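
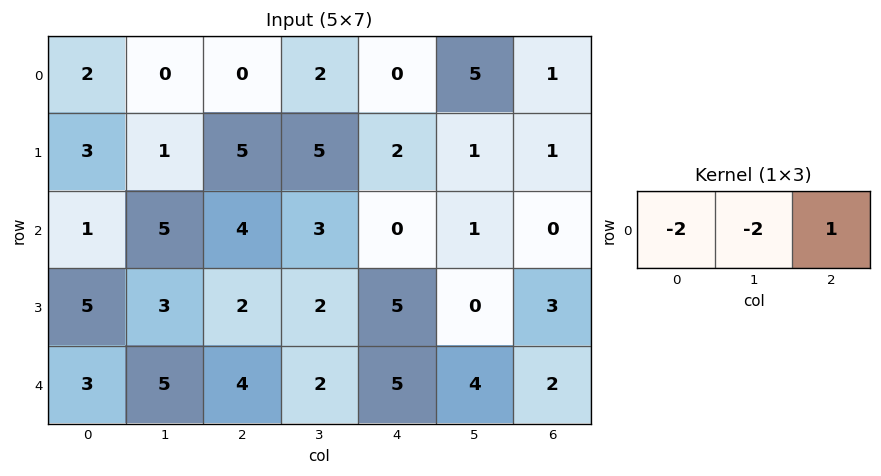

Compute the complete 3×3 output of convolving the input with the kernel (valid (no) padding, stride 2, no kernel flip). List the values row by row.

-4 -4 -9
-8 -14 -2
-12 -7 -16

Output[0,0]: The receptive field on the input at this output position is [2 0 0]. Elementwise product with the kernel and sum: 2·-2 + 0·-2 + 0·1.
Output[0,1]: The receptive field on the input at this output position is [0 2 0]. Elementwise product with the kernel and sum: 0·-2 + 2·-2 + 0·1.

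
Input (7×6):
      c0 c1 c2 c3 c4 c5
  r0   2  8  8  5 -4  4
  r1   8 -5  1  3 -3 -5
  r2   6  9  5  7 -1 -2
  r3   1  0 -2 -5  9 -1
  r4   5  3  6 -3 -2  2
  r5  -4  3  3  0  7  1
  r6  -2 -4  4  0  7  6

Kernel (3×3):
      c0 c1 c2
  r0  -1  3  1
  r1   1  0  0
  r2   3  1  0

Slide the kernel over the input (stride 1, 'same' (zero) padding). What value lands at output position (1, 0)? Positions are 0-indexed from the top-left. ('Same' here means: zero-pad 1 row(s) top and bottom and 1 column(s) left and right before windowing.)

20

The receptive field on the zero-padded input at this output position is [0 2 8 / 0 8 -5 / 0 6 9]. Elementwise product with the kernel and sum: 0·-1 + 2·3 + 8·1 + 0·1 + 0·3 + 6·1.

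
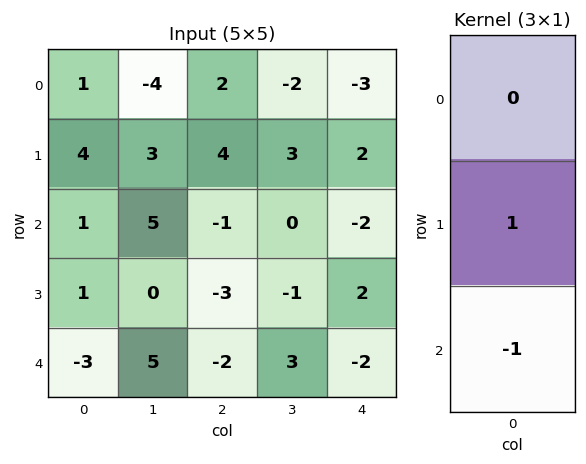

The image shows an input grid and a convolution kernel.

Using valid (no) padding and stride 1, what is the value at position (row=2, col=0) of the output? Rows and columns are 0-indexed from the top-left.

4

The receptive field on the input at this output position is [1 / 1 / -3]. Elementwise product with the kernel and sum: 1·1 + -3·-1.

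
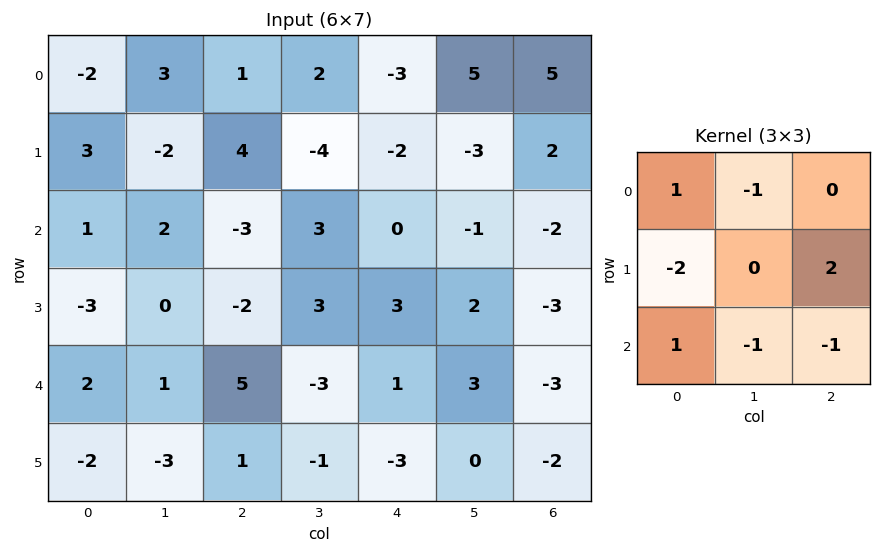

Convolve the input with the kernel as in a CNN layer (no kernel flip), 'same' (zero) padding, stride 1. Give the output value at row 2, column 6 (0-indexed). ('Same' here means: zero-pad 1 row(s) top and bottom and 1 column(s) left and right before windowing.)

2

The receptive field on the zero-padded input at this output position is [-3 2 0 / -1 -2 0 / 2 -3 0]. Elementwise product with the kernel and sum: -3·1 + 2·-1 + -1·-2 + 0·2 + 2·1 + -3·-1 + 0·-1.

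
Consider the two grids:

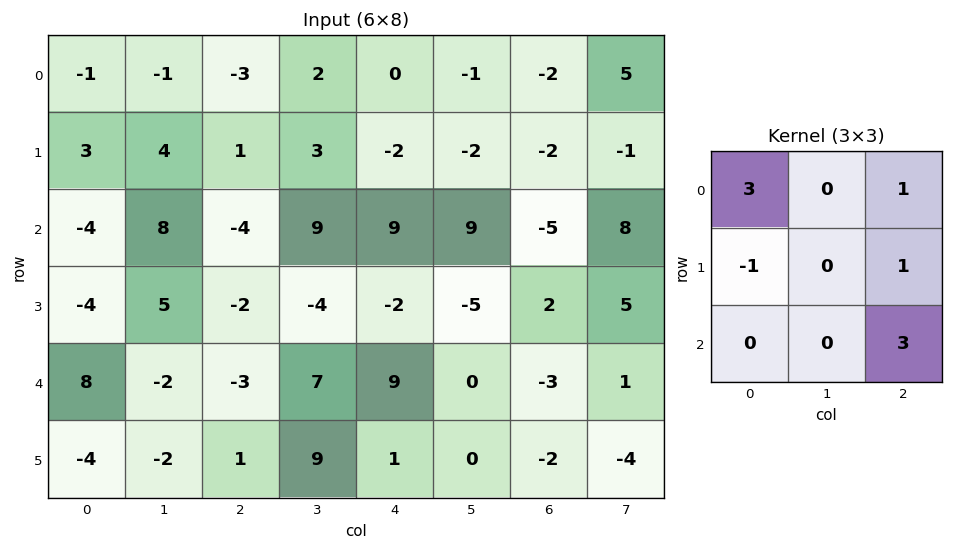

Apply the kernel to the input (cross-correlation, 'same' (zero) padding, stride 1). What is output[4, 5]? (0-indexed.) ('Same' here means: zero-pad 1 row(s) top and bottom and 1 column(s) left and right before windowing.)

The receptive field on the zero-padded input at this output position is [-2 -5 2 / 9 0 -3 / 1 0 -2]. Elementwise product with the kernel and sum: -2·3 + 2·1 + 9·-1 + -3·1 + -2·3.

-22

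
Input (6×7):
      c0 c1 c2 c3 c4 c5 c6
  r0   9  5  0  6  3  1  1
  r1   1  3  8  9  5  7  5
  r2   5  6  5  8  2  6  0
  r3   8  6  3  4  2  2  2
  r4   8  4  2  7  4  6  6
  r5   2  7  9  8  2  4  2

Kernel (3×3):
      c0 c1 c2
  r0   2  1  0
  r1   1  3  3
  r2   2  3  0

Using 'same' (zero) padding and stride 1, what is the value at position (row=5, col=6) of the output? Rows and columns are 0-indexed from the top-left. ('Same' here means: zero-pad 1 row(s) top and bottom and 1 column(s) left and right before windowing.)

28

The receptive field on the zero-padded input at this output position is [6 6 0 / 4 2 0 / 0 0 0]. Elementwise product with the kernel and sum: 6·2 + 6·1 + 4·1 + 2·3 + 0·3 + 0·2 + 0·3.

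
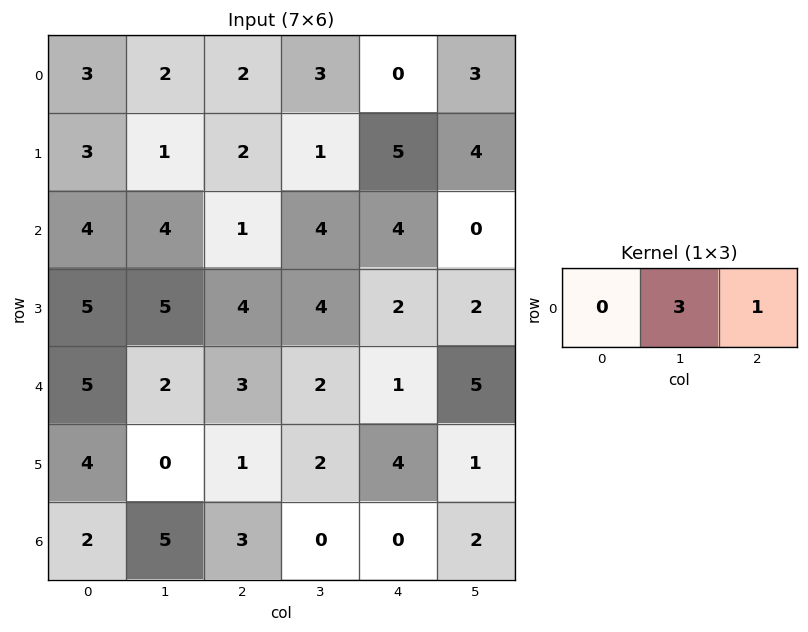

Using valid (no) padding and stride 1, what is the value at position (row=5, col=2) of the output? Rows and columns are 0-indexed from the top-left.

10

The receptive field on the input at this output position is [1 2 4]. Elementwise product with the kernel and sum: 2·3 + 4·1.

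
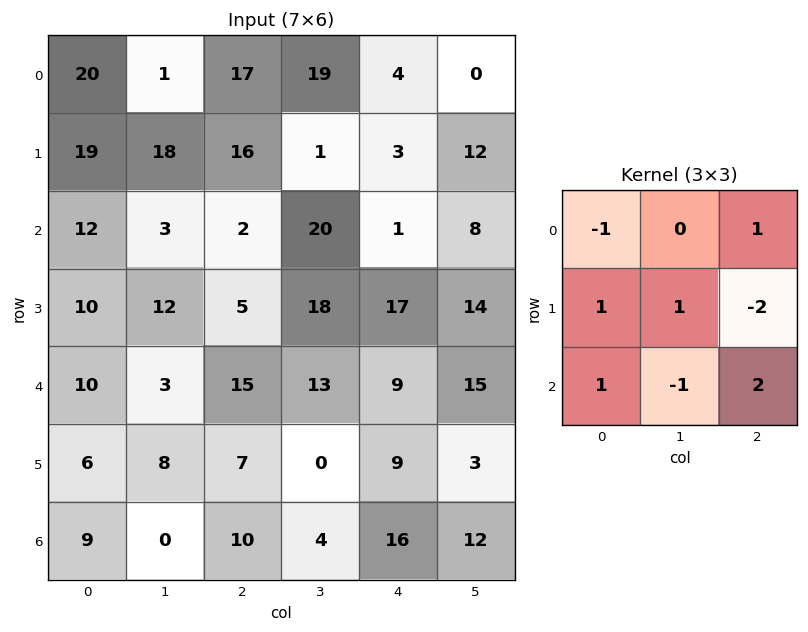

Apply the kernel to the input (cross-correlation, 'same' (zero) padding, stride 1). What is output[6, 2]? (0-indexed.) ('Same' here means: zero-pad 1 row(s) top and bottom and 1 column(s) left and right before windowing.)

The receptive field on the zero-padded input at this output position is [8 7 0 / 0 10 4 / 0 0 0]. Elementwise product with the kernel and sum: 8·-1 + 0·1 + 0·1 + 10·1 + 4·-2 + 0·1 + 0·-1 + 0·2.

-6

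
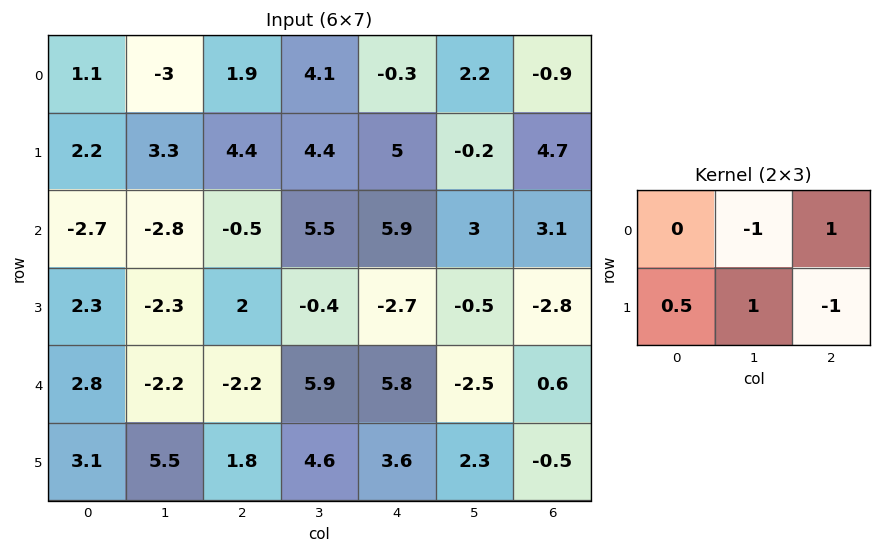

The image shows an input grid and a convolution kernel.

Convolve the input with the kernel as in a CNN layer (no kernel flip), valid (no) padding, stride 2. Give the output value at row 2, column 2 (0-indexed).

7.7

The receptive field on the input at this output position is [5.8 -2.5 0.6 / 3.6 2.3 -0.5]. Elementwise product with the kernel and sum: -2.5·-1 + 0.6·1 + 3.6·0.5 + 2.3·1 + -0.5·-1.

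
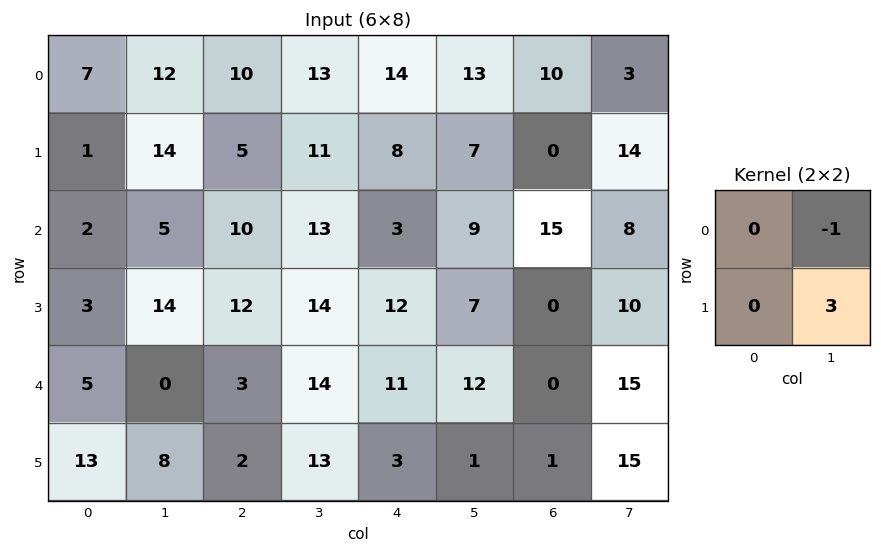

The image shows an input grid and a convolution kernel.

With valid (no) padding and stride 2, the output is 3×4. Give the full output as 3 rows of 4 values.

Output[0,0]: The receptive field on the input at this output position is [7 12 / 1 14]. Elementwise product with the kernel and sum: 12·-1 + 14·3.

30 20 8 39
37 29 12 22
24 25 -9 30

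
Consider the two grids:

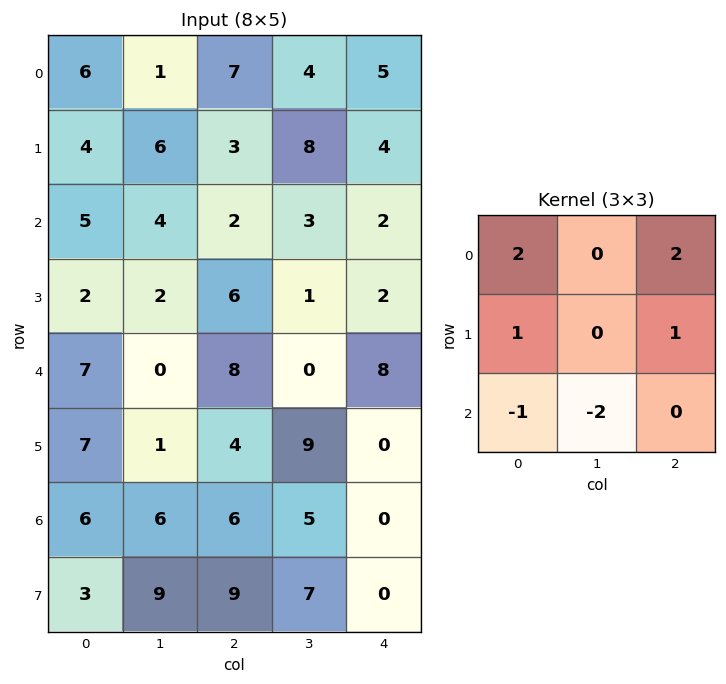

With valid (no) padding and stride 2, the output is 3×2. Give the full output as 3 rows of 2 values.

Output[0,0]: The receptive field on the input at this output position is [6 1 7 / 4 6 3 / 5 4 2]. Elementwise product with the kernel and sum: 6·2 + 7·2 + 4·1 + 3·1 + 5·-1 + 4·-2.

20 23
15 8
23 20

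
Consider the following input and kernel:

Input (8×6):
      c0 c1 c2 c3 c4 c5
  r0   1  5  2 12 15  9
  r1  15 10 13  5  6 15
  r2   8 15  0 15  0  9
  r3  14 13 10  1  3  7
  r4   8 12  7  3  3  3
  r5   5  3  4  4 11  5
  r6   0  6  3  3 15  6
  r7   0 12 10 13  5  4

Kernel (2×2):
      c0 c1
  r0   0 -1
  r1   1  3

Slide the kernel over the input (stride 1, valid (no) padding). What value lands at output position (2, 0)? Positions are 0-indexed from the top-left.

38

The receptive field on the input at this output position is [8 15 / 14 13]. Elementwise product with the kernel and sum: 15·-1 + 14·1 + 13·3.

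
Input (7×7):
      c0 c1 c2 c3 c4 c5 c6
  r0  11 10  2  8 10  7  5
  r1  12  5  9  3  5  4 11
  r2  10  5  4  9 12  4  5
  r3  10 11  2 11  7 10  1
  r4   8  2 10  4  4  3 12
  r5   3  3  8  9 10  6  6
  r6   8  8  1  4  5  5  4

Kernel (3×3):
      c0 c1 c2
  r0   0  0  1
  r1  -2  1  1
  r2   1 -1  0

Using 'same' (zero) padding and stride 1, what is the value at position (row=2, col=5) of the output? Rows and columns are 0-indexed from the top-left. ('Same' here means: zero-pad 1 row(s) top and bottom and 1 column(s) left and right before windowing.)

The receptive field on the zero-padded input at this output position is [5 4 11 / 12 4 5 / 7 10 1]. Elementwise product with the kernel and sum: 11·1 + 12·-2 + 4·1 + 5·1 + 7·1 + 10·-1.

-7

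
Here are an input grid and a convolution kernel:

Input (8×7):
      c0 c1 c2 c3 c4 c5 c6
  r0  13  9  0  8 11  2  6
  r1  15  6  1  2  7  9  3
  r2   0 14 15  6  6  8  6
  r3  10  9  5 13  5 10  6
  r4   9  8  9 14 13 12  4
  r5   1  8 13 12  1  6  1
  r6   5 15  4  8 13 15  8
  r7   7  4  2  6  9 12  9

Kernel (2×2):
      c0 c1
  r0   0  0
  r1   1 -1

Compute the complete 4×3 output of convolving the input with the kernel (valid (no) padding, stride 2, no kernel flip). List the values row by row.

9 -1 -2
1 -8 -5
-7 1 -5
3 -4 -3

Output[0,0]: The receptive field on the input at this output position is [13 9 / 15 6]. Elementwise product with the kernel and sum: 15·1 + 6·-1.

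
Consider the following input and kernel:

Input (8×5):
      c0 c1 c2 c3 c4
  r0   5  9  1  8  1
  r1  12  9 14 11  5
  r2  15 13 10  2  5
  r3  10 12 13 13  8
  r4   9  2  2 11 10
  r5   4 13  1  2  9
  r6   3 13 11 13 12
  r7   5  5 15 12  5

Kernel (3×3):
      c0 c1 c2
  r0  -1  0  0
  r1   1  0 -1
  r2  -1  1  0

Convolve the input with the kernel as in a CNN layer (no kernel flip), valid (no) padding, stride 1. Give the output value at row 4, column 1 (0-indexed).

7

The receptive field on the input at this output position is [2 2 11 / 13 1 2 / 13 11 13]. Elementwise product with the kernel and sum: 2·-1 + 13·1 + 2·-1 + 13·-1 + 11·1.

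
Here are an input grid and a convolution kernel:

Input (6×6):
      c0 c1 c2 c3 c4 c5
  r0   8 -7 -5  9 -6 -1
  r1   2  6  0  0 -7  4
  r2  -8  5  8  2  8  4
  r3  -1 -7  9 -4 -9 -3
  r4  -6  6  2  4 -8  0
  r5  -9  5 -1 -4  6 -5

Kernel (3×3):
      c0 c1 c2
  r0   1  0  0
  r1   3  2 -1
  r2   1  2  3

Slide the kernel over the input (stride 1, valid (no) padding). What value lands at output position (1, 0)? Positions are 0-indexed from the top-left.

-8

The receptive field on the input at this output position is [2 6 0 / -8 5 8 / -1 -7 9]. Elementwise product with the kernel and sum: 2·1 + -8·3 + 5·2 + 8·-1 + -1·1 + -7·2 + 9·3.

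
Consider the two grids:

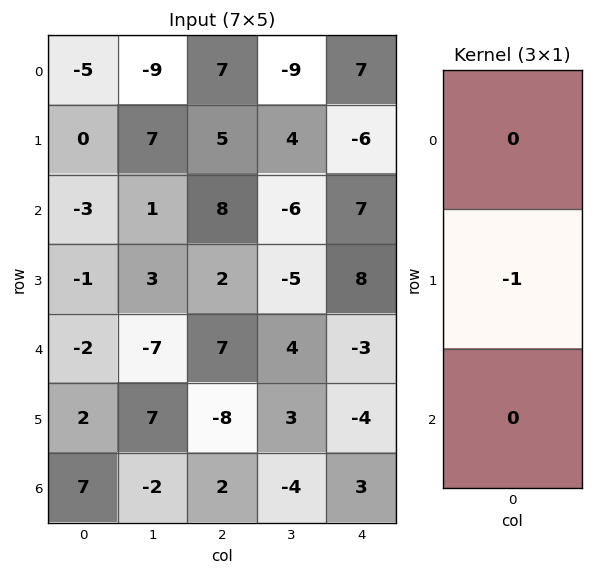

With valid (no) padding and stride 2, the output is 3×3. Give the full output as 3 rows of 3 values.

0 -5 6
1 -2 -8
-2 8 4

Output[0,0]: The receptive field on the input at this output position is [-5 / 0 / -3]. Elementwise product with the kernel and sum: 0·-1.
Output[0,1]: The receptive field on the input at this output position is [7 / 5 / 8]. Elementwise product with the kernel and sum: 5·-1.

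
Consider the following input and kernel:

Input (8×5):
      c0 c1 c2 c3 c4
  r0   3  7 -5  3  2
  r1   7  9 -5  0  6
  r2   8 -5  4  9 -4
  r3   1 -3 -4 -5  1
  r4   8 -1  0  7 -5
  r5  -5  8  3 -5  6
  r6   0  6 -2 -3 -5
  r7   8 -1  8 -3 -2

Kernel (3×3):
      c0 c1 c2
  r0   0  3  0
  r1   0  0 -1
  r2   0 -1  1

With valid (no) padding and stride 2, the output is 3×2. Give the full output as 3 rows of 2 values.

35 -10
-10 14
-14 13

Output[0,0]: The receptive field on the input at this output position is [3 7 -5 / 7 9 -5 / 8 -5 4]. Elementwise product with the kernel and sum: 7·3 + -5·-1 + -5·-1 + 4·1.
Output[0,1]: The receptive field on the input at this output position is [-5 3 2 / -5 0 6 / 4 9 -4]. Elementwise product with the kernel and sum: 3·3 + 6·-1 + 9·-1 + -4·1.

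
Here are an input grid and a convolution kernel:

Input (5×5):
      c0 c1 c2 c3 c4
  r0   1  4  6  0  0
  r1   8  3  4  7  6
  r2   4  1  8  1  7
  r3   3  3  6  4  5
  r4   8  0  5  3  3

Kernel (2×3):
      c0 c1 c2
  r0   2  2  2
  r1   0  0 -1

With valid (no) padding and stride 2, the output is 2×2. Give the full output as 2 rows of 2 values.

Output[0,0]: The receptive field on the input at this output position is [1 4 6 / 8 3 4]. Elementwise product with the kernel and sum: 1·2 + 4·2 + 6·2 + 4·-1.
Output[0,1]: The receptive field on the input at this output position is [6 0 0 / 4 7 6]. Elementwise product with the kernel and sum: 6·2 + 0·2 + 0·2 + 6·-1.

18 6
20 27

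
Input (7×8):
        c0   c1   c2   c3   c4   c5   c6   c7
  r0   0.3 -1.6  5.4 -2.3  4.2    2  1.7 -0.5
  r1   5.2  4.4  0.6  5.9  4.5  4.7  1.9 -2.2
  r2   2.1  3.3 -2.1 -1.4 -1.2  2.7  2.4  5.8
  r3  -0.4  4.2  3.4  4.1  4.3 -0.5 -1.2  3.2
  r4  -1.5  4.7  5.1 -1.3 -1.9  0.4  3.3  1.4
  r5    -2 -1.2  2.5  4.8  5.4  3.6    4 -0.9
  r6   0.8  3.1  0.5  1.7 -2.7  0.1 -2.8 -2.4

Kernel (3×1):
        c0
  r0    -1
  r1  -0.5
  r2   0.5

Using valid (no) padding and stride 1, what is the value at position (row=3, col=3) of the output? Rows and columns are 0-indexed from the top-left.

The receptive field on the input at this output position is [4.1 / -1.3 / 4.8]. Elementwise product with the kernel and sum: 4.1·-1 + -1.3·-0.5 + 4.8·0.5.

-1.05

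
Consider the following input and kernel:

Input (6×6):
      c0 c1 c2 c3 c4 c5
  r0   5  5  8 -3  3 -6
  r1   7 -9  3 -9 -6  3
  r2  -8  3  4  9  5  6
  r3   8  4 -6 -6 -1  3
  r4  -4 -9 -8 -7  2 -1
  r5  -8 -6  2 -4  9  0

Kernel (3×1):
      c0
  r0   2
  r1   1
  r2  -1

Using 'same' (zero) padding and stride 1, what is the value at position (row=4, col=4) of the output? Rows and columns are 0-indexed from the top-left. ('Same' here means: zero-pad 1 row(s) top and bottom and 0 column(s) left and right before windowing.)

The receptive field on the zero-padded input at this output position is [-1 / 2 / 9]. Elementwise product with the kernel and sum: -1·2 + 2·1 + 9·-1.

-9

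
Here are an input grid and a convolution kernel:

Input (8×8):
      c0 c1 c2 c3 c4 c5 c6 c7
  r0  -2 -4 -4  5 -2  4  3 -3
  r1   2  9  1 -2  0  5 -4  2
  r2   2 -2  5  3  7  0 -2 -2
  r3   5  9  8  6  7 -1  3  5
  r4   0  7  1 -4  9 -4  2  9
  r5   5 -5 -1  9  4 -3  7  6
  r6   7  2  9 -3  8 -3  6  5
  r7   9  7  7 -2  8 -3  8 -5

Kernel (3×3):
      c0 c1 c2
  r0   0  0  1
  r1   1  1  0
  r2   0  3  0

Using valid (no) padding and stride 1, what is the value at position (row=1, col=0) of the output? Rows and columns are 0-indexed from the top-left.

28

The receptive field on the input at this output position is [2 9 1 / 2 -2 5 / 5 9 8]. Elementwise product with the kernel and sum: 1·1 + 2·1 + -2·1 + 9·3.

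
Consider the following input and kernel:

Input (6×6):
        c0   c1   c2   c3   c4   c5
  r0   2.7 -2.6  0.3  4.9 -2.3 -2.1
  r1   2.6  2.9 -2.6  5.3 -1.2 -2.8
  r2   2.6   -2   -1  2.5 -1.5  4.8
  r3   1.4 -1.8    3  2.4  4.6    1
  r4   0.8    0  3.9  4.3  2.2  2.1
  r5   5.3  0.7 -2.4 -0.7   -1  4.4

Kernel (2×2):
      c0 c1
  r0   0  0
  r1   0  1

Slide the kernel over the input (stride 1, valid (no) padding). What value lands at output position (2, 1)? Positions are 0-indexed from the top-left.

3

The receptive field on the input at this output position is [-2 -1 / -1.8 3]. Elementwise product with the kernel and sum: 3·1.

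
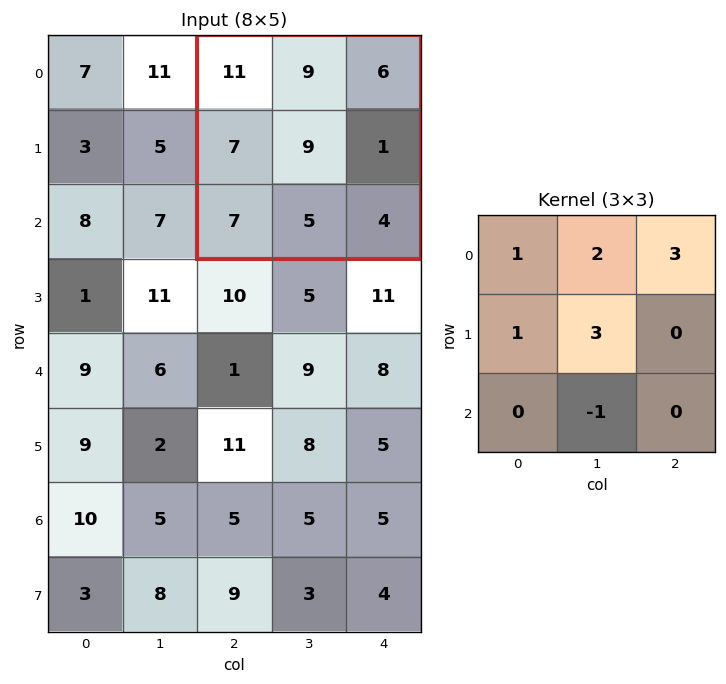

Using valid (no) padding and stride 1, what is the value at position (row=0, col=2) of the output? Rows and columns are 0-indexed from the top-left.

76

The receptive field on the input at this output position is [11 9 6 / 7 9 1 / 7 5 4]. Elementwise product with the kernel and sum: 11·1 + 9·2 + 6·3 + 7·1 + 9·3 + 5·-1.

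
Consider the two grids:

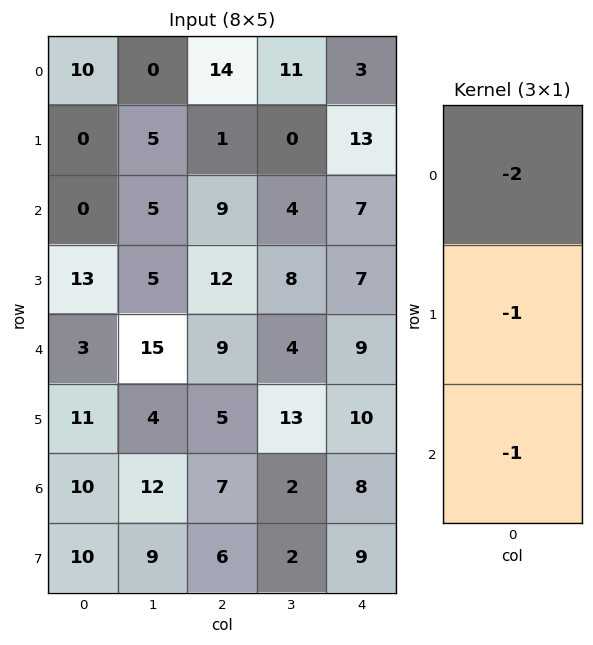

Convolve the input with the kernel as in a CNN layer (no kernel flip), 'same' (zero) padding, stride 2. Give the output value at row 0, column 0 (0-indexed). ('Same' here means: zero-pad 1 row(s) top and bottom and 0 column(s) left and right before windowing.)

-10

The receptive field on the zero-padded input at this output position is [0 / 10 / 0]. Elementwise product with the kernel and sum: 0·-2 + 10·-1 + 0·-1.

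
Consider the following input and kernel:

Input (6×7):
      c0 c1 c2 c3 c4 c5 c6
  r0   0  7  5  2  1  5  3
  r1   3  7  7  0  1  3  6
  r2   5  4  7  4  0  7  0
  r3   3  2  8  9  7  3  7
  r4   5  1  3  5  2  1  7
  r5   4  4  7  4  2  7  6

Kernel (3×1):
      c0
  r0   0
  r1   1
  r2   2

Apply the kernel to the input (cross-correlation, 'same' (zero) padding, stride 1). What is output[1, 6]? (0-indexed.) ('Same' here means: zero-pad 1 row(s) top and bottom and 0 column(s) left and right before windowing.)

6

The receptive field on the zero-padded input at this output position is [3 / 6 / 0]. Elementwise product with the kernel and sum: 6·1 + 0·2.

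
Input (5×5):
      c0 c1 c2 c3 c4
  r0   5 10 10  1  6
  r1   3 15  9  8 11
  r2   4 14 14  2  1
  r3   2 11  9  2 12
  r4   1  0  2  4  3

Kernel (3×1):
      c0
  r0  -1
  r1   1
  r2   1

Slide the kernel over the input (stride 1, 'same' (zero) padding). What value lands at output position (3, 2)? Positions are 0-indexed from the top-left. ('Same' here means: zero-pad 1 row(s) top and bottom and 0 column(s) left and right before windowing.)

The receptive field on the zero-padded input at this output position is [14 / 9 / 2]. Elementwise product with the kernel and sum: 14·-1 + 9·1 + 2·1.

-3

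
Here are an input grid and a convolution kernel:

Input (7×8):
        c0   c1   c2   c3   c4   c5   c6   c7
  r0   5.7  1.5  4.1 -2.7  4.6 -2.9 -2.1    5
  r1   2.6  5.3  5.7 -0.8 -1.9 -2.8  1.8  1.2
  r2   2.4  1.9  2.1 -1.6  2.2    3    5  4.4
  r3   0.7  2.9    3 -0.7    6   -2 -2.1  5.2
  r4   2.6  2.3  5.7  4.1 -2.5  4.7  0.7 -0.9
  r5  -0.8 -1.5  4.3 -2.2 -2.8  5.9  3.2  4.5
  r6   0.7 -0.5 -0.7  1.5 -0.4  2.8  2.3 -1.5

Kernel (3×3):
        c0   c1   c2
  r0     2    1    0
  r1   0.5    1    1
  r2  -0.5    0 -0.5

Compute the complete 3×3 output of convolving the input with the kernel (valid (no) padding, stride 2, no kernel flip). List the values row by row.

Output[0,0]: The receptive field on the input at this output position is [5.7 1.5 4.1 / 2.6 5.3 5.7 / 2.4 1.9 2.1]. Elementwise product with the kernel and sum: 5.7·2 + 1.5·1 + 2.6·0.5 + 5.3·1 + 5.7·1 + 2.4·-0.5 + 2.1·-0.5.
Output[0,1]: The receptive field on the input at this output position is [4.1 -2.7 4.6 / 5.7 -0.8 -1.9 / 2.1 -1.6 2.2]. Elementwise product with the kernel and sum: 4.1·2 + -2.7·1 + 5.7·0.5 + -0.8·1 + -1.9·1 + 2.1·-0.5 + 2.2·-0.5.

22.95 3.5 0.75
8.8 7.8 7.2
9.9 13.2 6.45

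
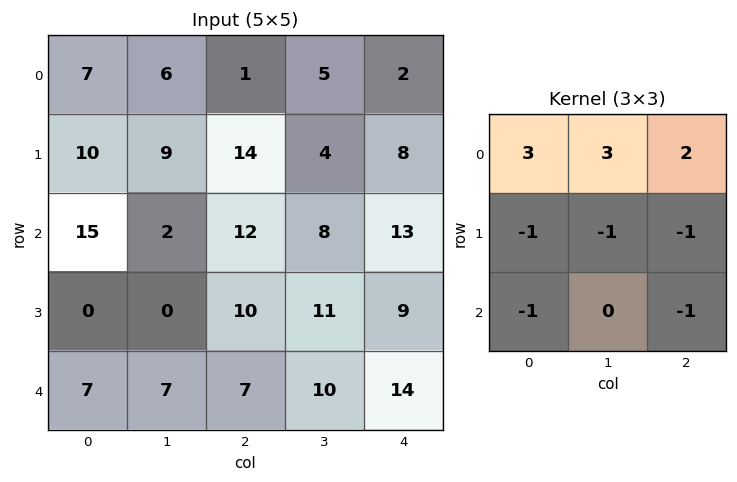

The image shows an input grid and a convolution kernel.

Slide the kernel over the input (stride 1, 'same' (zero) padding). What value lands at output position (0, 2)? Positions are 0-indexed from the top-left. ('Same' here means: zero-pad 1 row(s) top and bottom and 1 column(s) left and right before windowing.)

The receptive field on the zero-padded input at this output position is [0 0 0 / 6 1 5 / 9 14 4]. Elementwise product with the kernel and sum: 0·3 + 0·3 + 0·2 + 6·-1 + 1·-1 + 5·-1 + 9·-1 + 4·-1.

-25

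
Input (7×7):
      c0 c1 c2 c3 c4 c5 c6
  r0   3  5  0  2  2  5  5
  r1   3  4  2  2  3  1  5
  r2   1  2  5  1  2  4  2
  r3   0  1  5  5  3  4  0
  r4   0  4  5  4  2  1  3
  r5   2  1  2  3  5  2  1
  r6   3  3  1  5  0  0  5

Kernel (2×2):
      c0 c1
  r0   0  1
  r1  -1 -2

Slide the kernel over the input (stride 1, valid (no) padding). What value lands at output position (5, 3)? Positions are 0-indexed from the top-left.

The receptive field on the input at this output position is [3 5 / 5 0]. Elementwise product with the kernel and sum: 5·1 + 5·-1 + 0·-2.

0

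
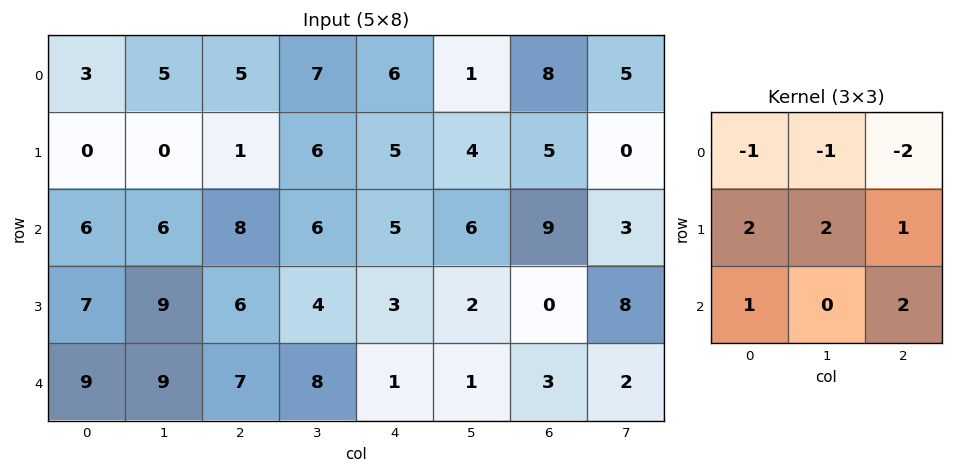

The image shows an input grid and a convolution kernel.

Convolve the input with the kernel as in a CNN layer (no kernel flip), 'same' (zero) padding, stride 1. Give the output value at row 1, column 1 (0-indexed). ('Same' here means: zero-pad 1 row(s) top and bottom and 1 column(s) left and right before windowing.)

5

The receptive field on the zero-padded input at this output position is [3 5 5 / 0 0 1 / 6 6 8]. Elementwise product with the kernel and sum: 3·-1 + 5·-1 + 5·-2 + 0·2 + 0·2 + 1·1 + 6·1 + 8·2.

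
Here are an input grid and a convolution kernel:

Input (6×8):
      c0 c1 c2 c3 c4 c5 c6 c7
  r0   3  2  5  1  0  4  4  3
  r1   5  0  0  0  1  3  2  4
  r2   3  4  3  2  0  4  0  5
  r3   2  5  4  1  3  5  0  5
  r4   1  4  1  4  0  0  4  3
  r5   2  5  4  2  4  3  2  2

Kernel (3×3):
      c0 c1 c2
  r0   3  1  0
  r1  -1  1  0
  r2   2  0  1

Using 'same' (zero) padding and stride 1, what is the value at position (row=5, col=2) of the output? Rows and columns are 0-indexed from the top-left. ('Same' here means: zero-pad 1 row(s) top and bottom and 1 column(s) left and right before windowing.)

The receptive field on the zero-padded input at this output position is [4 1 4 / 5 4 2 / 0 0 0]. Elementwise product with the kernel and sum: 4·3 + 1·1 + 5·-1 + 4·1 + 0·2 + 0·1.

12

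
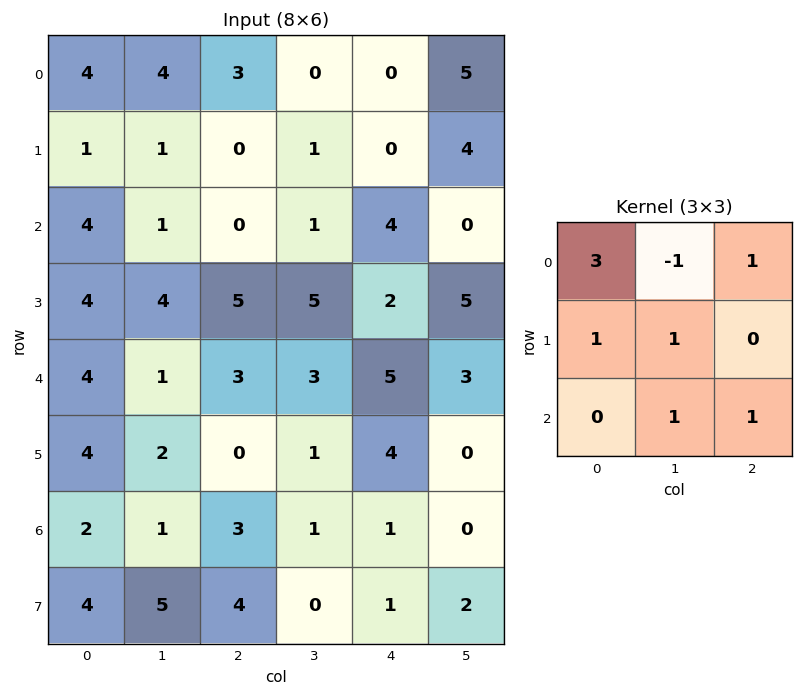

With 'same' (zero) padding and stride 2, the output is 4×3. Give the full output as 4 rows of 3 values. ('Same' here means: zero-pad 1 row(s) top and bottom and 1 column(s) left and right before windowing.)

6 8 4
12 15 19
10 17 30
9 15 4

Output[0,0]: The receptive field on the zero-padded input at this output position is [0 0 0 / 0 4 4 / 0 1 1]. Elementwise product with the kernel and sum: 0·3 + 0·-1 + 0·1 + 0·1 + 4·1 + 1·1 + 1·1.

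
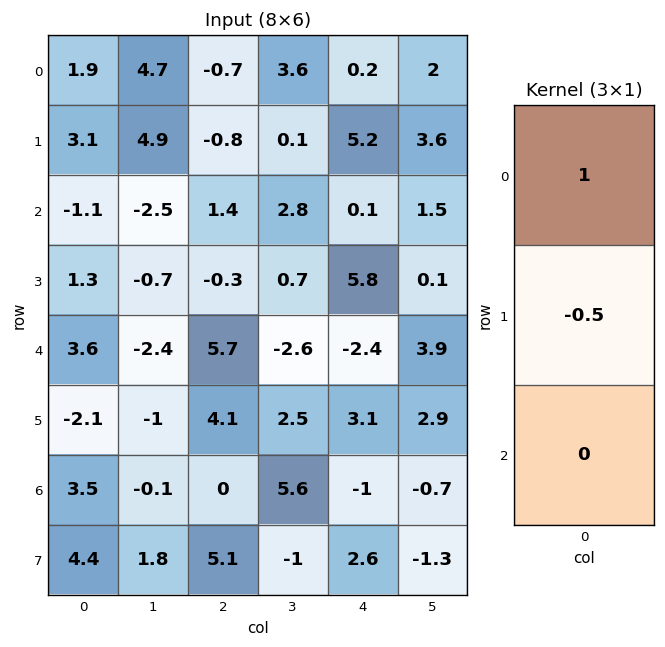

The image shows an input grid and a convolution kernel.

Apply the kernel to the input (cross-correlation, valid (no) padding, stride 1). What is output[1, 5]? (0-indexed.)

2.85

The receptive field on the input at this output position is [3.6 / 1.5 / 0.1]. Elementwise product with the kernel and sum: 3.6·1 + 1.5·-0.5.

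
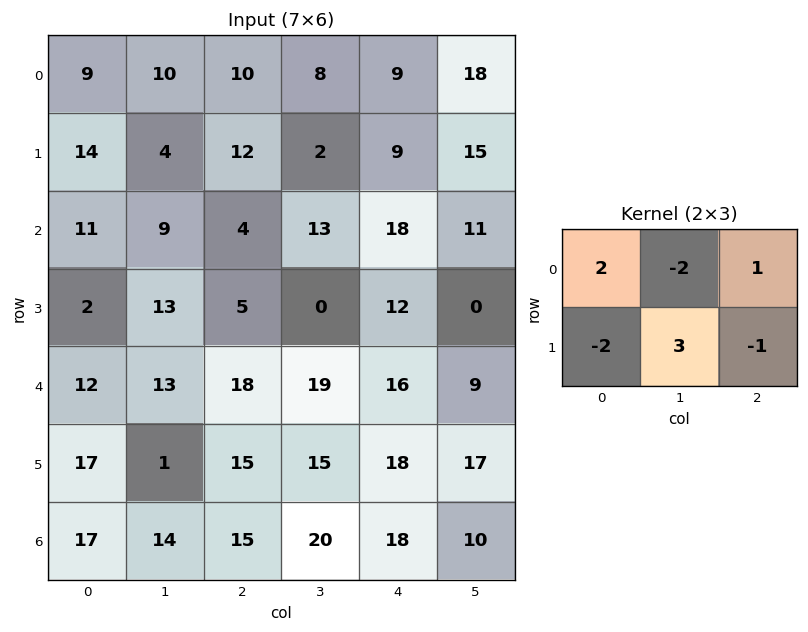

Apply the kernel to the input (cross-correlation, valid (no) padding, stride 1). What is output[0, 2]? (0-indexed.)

-14

The receptive field on the input at this output position is [10 8 9 / 12 2 9]. Elementwise product with the kernel and sum: 10·2 + 8·-2 + 9·1 + 12·-2 + 2·3 + 9·-1.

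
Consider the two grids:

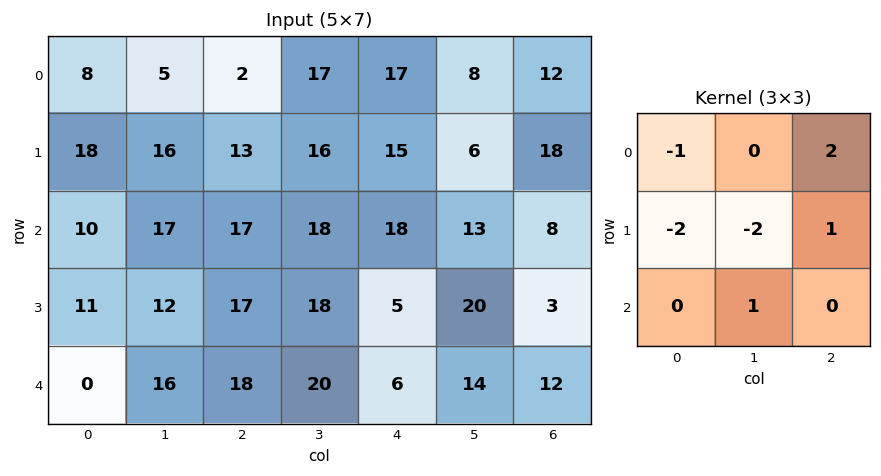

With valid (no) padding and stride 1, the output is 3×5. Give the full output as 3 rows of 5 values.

Output[0,0]: The receptive field on the input at this output position is [8 5 2 / 18 16 13 / 10 17 17]. Elementwise product with the kernel and sum: 8·-1 + 2·2 + 18·-2 + 16·-2 + 13·1 + 17·1.
Output[0,1]: The receptive field on the input at this output position is [5 2 17 / 16 13 16 / 17 17 18]. Elementwise product with the kernel and sum: 5·-1 + 17·2 + 16·-2 + 13·-2 + 16·1 + 17·1.

-42 4 7 -39 -4
-17 -17 -17 -58 -13
11 -3 -26 -12 -35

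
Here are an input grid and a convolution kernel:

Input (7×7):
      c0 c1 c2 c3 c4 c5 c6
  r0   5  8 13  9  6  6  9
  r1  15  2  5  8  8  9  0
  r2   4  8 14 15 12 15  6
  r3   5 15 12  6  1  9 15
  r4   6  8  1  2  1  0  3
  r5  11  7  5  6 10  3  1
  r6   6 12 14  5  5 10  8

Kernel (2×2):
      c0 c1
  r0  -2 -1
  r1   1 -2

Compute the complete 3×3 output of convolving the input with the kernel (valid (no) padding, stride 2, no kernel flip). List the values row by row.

Output[0,0]: The receptive field on the input at this output position is [5 8 / 15 2]. Elementwise product with the kernel and sum: 5·-2 + 8·-1 + 15·1 + 2·-2.
Output[0,1]: The receptive field on the input at this output position is [13 9 / 5 8]. Elementwise product with the kernel and sum: 13·-2 + 9·-1 + 5·1 + 8·-2.

-7 -46 -28
-41 -43 -56
-23 -11 2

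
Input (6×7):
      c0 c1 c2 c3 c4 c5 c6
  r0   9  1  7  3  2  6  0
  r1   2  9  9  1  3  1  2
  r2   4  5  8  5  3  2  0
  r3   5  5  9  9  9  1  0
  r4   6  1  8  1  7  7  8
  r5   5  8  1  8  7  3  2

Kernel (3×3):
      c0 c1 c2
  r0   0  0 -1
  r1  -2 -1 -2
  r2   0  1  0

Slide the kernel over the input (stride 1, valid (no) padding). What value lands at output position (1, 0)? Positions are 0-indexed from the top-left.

-33

The receptive field on the input at this output position is [2 9 9 / 4 5 8 / 5 5 9]. Elementwise product with the kernel and sum: 9·-1 + 4·-2 + 5·-1 + 8·-2 + 5·1.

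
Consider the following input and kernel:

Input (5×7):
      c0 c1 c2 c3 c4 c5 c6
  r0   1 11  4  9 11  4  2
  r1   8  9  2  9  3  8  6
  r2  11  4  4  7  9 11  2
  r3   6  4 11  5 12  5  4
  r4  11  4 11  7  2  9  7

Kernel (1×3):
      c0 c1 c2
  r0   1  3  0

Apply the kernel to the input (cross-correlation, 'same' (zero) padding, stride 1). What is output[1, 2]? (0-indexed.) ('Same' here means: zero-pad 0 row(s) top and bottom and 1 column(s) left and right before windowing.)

15

The receptive field on the zero-padded input at this output position is [9 2 9]. Elementwise product with the kernel and sum: 9·1 + 2·3.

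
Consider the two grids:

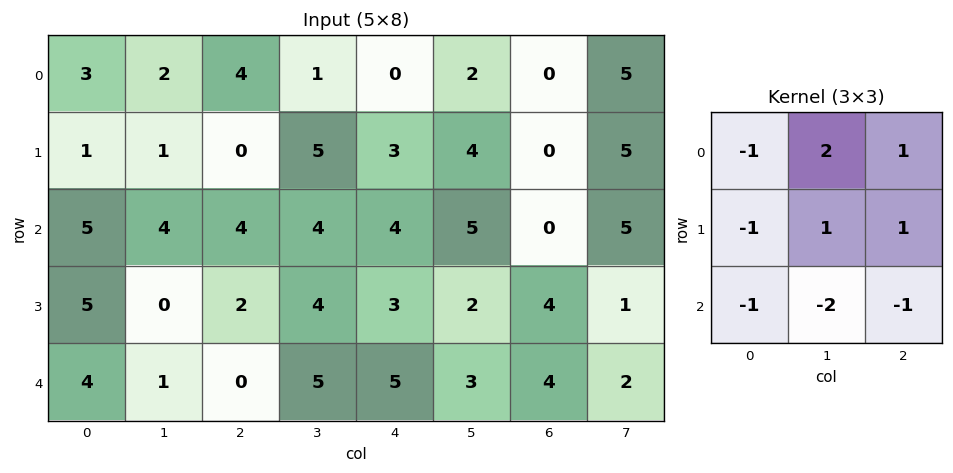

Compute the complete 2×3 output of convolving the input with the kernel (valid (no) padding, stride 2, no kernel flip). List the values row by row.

Output[0,0]: The receptive field on the input at this output position is [3 2 4 / 1 1 0 / 5 4 4]. Elementwise product with the kernel and sum: 3·-1 + 2·2 + 4·1 + 1·-1 + 1·1 + 0·1 + 5·-1 + 4·-2 + 4·-1.
Output[0,1]: The receptive field on the input at this output position is [4 1 0 / 0 5 3 / 4 4 4]. Elementwise product with the kernel and sum: 4·-1 + 1·2 + 0·1 + 0·-1 + 5·1 + 3·1 + 4·-1 + 4·-2 + 4·-1.

-12 -10 -9
-2 -2 -6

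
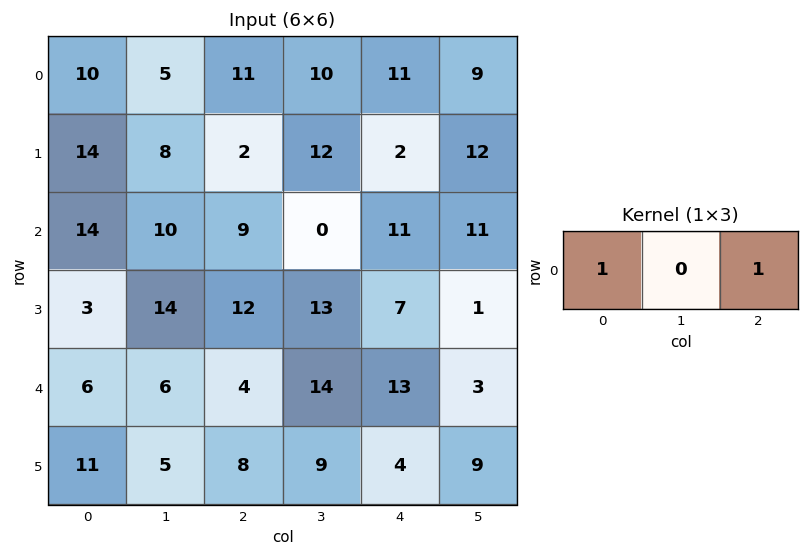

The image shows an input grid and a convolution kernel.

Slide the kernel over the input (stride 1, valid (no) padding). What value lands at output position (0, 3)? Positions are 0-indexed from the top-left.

19

The receptive field on the input at this output position is [10 11 9]. Elementwise product with the kernel and sum: 10·1 + 9·1.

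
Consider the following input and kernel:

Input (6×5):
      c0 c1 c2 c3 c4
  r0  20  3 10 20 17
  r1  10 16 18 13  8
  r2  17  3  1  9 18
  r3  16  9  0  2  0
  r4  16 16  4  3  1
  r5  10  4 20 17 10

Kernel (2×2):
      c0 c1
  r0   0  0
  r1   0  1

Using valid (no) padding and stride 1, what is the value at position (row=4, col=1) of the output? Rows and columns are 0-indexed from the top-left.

20

The receptive field on the input at this output position is [16 4 / 4 20]. Elementwise product with the kernel and sum: 20·1.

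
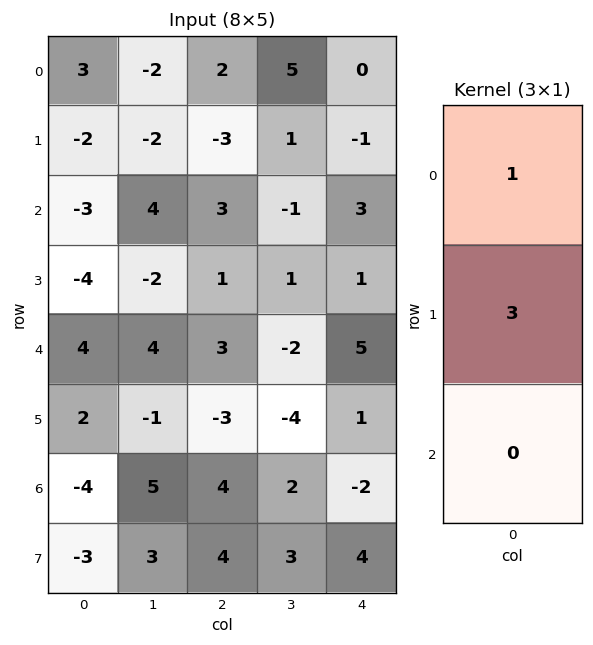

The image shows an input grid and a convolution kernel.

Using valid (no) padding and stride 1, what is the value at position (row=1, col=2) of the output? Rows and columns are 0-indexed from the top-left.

The receptive field on the input at this output position is [-3 / 3 / 1]. Elementwise product with the kernel and sum: -3·1 + 3·3.

6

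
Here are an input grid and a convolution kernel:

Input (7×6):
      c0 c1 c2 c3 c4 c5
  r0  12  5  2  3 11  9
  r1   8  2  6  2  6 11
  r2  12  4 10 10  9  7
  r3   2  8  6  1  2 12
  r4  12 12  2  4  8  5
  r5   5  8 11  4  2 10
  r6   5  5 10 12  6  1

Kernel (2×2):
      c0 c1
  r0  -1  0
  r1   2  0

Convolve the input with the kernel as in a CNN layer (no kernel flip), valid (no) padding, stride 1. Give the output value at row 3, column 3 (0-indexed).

7

The receptive field on the input at this output position is [1 2 / 4 8]. Elementwise product with the kernel and sum: 1·-1 + 4·2.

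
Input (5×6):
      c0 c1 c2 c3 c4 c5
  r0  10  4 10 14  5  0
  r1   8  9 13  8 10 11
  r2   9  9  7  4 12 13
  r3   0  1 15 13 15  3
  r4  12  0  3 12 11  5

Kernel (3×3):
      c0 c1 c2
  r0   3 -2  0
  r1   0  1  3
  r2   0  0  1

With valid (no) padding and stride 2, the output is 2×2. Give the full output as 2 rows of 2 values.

Output[0,0]: The receptive field on the input at this output position is [10 4 10 / 8 9 13 / 9 9 7]. Elementwise product with the kernel and sum: 10·3 + 4·-2 + 9·1 + 13·3 + 7·1.

77 52
58 82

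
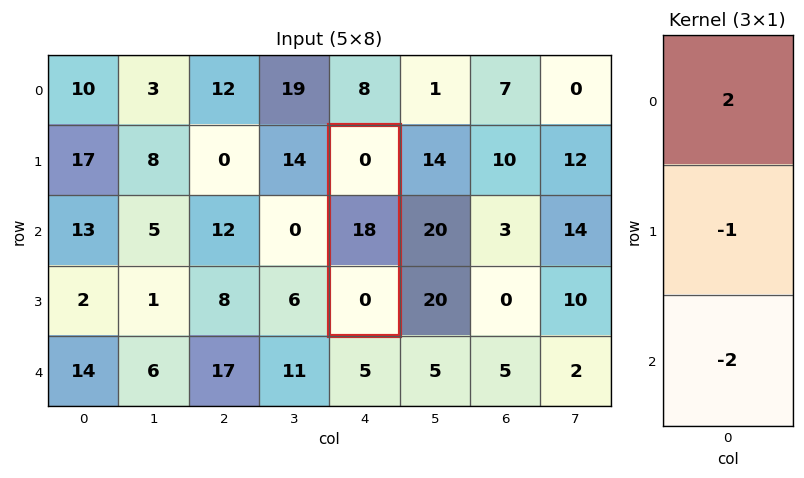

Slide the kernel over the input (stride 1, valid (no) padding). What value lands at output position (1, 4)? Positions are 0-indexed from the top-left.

The receptive field on the input at this output position is [0 / 18 / 0]. Elementwise product with the kernel and sum: 0·2 + 18·-1 + 0·-2.

-18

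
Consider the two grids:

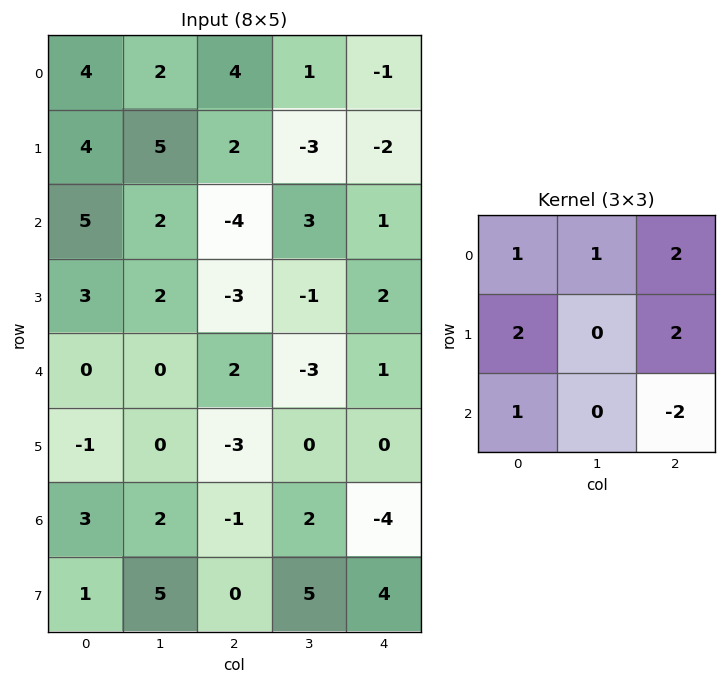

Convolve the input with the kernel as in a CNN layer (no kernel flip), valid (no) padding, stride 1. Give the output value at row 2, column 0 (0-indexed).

-5

The receptive field on the input at this output position is [5 2 -4 / 3 2 -3 / 0 0 2]. Elementwise product with the kernel and sum: 5·1 + 2·1 + -4·2 + 3·2 + -3·2 + 0·1 + 2·-2.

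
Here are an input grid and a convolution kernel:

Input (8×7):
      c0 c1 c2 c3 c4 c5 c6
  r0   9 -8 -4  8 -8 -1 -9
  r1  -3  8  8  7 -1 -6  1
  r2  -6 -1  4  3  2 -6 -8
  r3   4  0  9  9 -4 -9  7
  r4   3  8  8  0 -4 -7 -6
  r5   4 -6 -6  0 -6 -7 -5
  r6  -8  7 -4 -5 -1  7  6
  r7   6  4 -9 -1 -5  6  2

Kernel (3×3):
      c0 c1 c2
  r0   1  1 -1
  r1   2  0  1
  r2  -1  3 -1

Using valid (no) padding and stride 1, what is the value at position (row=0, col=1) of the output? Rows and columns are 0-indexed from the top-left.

The receptive field on the input at this output position is [-8 -4 8 / 8 8 7 / -1 4 3]. Elementwise product with the kernel and sum: -8·1 + -4·1 + 8·-1 + 8·2 + 7·1 + -1·-1 + 4·3 + 3·-1.

13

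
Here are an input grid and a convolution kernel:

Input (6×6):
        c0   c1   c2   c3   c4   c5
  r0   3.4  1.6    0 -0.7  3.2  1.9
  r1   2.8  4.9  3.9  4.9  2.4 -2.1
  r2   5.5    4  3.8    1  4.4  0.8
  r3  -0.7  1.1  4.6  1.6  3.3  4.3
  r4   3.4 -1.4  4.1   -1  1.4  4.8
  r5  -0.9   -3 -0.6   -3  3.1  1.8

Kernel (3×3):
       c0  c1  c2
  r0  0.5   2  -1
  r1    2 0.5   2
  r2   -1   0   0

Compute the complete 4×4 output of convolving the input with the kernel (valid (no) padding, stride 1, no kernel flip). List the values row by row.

15.25 19.05 6.65 9.95
28.6 16.15 21.65 13.55
11.9 17.7 12 22.95
12.45 8.4 13.3 14.4

Output[0,0]: The receptive field on the input at this output position is [3.4 1.6 0 / 2.8 4.9 3.9 / 5.5 4 3.8]. Elementwise product with the kernel and sum: 3.4·0.5 + 1.6·2 + 0·-1 + 2.8·2 + 4.9·0.5 + 3.9·2 + 5.5·-1.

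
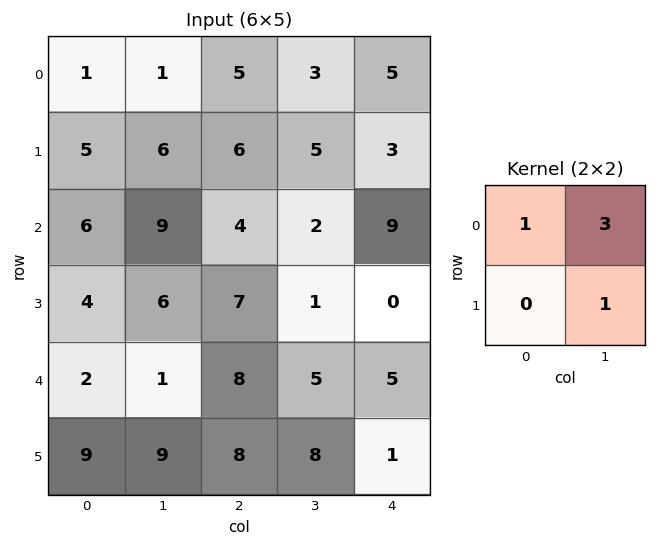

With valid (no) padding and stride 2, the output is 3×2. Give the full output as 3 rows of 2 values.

10 19
39 11
14 31

Output[0,0]: The receptive field on the input at this output position is [1 1 / 5 6]. Elementwise product with the kernel and sum: 1·1 + 1·3 + 6·1.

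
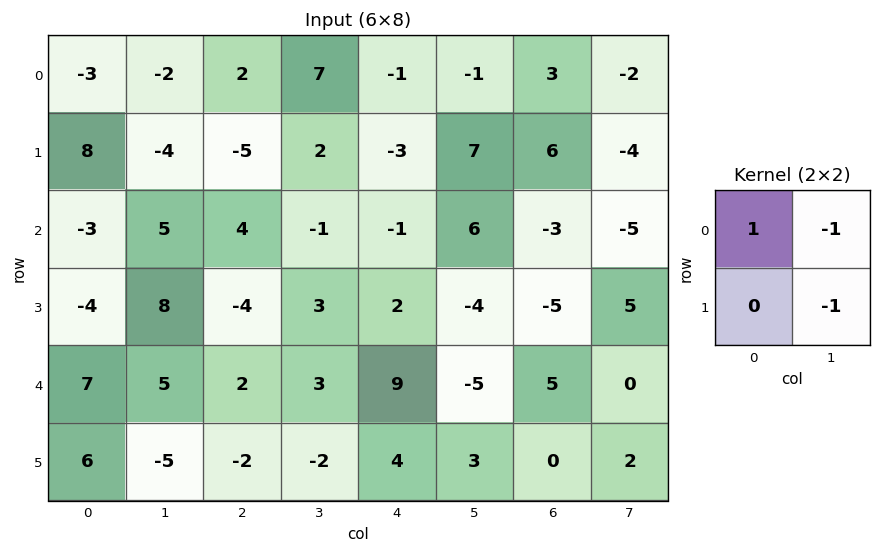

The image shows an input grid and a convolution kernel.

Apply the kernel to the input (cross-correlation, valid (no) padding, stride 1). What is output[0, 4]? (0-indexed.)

The receptive field on the input at this output position is [-1 -1 / -3 7]. Elementwise product with the kernel and sum: -1·1 + -1·-1 + 7·-1.

-7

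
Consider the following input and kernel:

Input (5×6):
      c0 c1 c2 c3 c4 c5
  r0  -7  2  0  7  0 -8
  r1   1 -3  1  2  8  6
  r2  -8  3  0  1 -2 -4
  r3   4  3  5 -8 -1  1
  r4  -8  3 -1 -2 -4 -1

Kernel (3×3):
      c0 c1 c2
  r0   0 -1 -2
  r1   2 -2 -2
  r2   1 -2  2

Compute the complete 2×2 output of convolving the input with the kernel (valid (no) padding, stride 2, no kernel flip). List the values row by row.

-10 -31
-27 26

Output[0,0]: The receptive field on the input at this output position is [-7 2 0 / 1 -3 1 / -8 3 0]. Elementwise product with the kernel and sum: 2·-1 + 0·-2 + 1·2 + -3·-2 + 1·-2 + -8·1 + 3·-2 + 0·2.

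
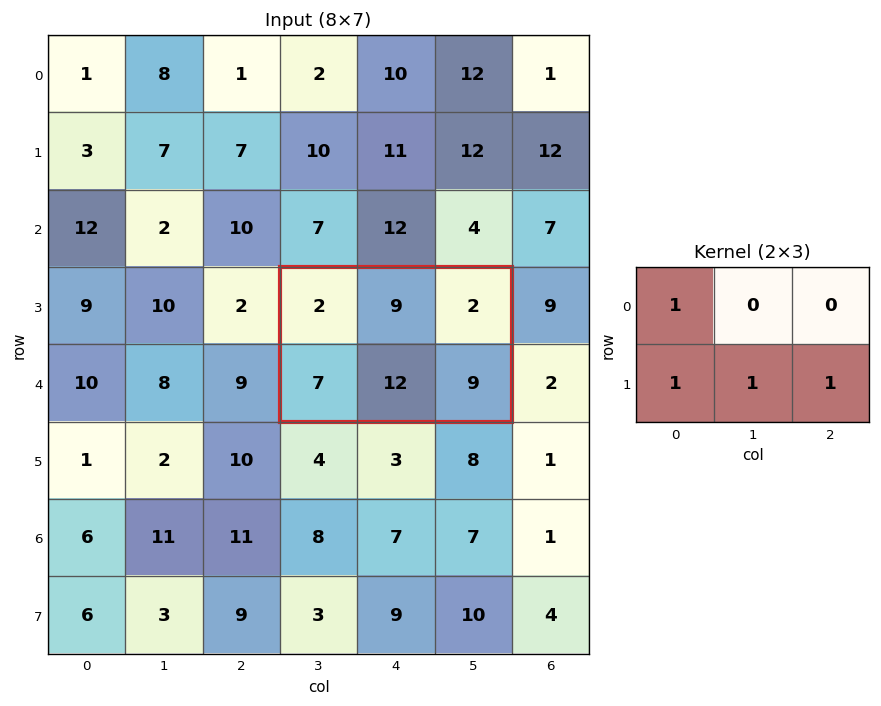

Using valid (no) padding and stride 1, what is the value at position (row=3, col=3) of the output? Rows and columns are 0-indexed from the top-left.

The receptive field on the input at this output position is [2 9 2 / 7 12 9]. Elementwise product with the kernel and sum: 2·1 + 7·1 + 12·1 + 9·1.

30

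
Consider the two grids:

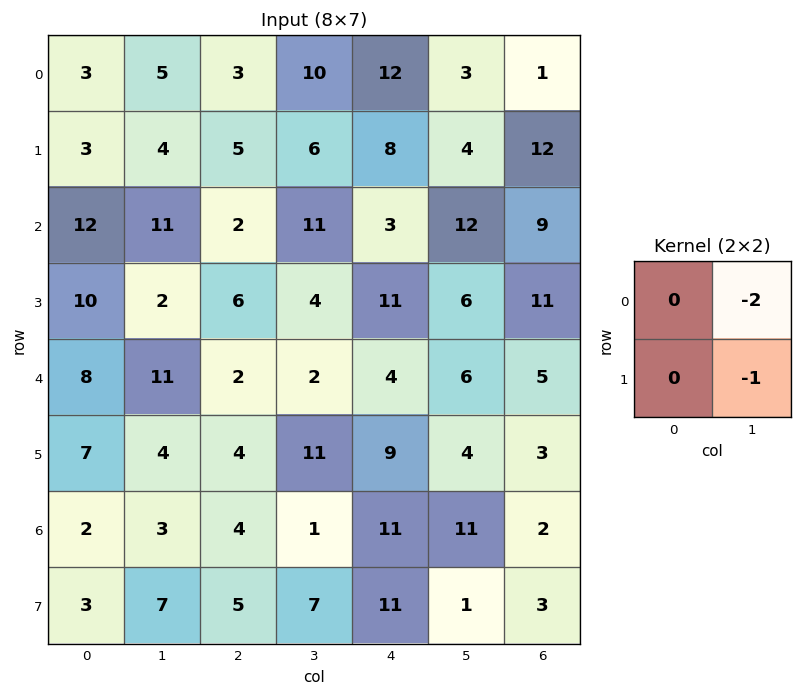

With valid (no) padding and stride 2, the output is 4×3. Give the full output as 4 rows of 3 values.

Output[0,0]: The receptive field on the input at this output position is [3 5 / 3 4]. Elementwise product with the kernel and sum: 5·-2 + 4·-1.
Output[0,1]: The receptive field on the input at this output position is [3 10 / 5 6]. Elementwise product with the kernel and sum: 10·-2 + 6·-1.

-14 -26 -10
-24 -26 -30
-26 -15 -16
-13 -9 -23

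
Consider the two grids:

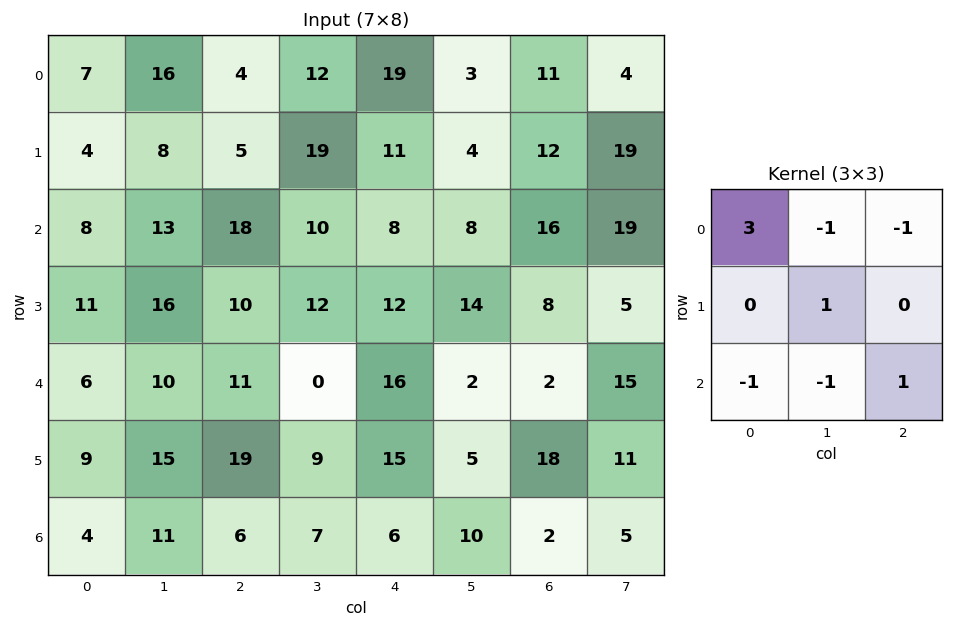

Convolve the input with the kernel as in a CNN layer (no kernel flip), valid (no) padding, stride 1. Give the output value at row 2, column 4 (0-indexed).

-2

The receptive field on the input at this output position is [8 8 16 / 12 14 8 / 16 2 2]. Elementwise product with the kernel and sum: 8·3 + 8·-1 + 16·-1 + 14·1 + 16·-1 + 2·-1 + 2·1.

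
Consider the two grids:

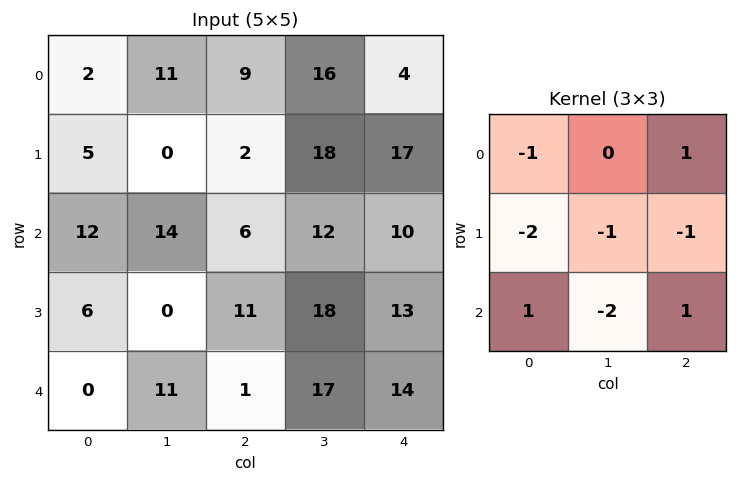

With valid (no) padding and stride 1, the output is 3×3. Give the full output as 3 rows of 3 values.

Output[0,0]: The receptive field on the input at this output position is [2 11 9 / 5 0 2 / 12 14 6]. Elementwise product with the kernel and sum: 2·-1 + 9·1 + 5·-2 + 0·-1 + 2·-1 + 12·1 + 14·-2 + 6·1.

-15 -1 -52
-30 -32 -31
-50 -5 -68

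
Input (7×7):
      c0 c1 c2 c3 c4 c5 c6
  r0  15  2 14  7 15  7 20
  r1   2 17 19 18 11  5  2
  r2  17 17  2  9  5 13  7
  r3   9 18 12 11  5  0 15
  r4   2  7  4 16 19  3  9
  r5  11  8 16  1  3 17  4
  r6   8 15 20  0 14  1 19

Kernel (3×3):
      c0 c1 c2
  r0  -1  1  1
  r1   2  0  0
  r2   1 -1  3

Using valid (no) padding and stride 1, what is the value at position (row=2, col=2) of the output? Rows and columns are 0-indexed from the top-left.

The receptive field on the input at this output position is [2 9 5 / 12 11 5 / 4 16 19]. Elementwise product with the kernel and sum: 2·-1 + 9·1 + 5·1 + 12·2 + 4·1 + 16·-1 + 19·3.

81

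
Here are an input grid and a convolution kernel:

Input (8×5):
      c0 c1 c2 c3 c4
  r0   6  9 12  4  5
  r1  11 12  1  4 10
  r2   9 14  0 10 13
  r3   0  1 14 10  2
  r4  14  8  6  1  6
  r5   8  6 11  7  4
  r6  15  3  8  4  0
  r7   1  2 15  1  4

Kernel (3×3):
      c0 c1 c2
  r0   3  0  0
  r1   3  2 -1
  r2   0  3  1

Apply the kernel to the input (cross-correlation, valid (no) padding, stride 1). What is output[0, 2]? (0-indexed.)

80

The receptive field on the input at this output position is [12 4 5 / 1 4 10 / 0 10 13]. Elementwise product with the kernel and sum: 12·3 + 1·3 + 4·2 + 10·-1 + 10·3 + 13·1.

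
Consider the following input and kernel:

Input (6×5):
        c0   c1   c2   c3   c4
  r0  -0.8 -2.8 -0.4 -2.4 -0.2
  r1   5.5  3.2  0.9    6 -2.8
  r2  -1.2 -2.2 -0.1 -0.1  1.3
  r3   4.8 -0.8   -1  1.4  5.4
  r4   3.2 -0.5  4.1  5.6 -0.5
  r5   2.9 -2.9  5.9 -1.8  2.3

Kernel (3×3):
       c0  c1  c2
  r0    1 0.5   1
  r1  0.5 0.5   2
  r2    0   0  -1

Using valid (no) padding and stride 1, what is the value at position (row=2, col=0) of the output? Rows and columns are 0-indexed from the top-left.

-6.5

The receptive field on the input at this output position is [-1.2 -2.2 -0.1 / 4.8 -0.8 -1 / 3.2 -0.5 4.1]. Elementwise product with the kernel and sum: -1.2·1 + -2.2·0.5 + -0.1·1 + 4.8·0.5 + -0.8·0.5 + -1·2 + 4.1·-1.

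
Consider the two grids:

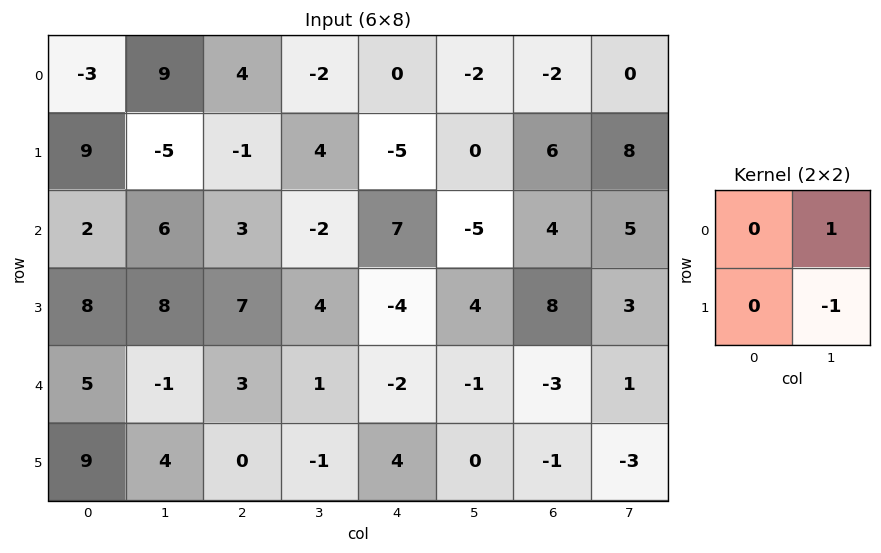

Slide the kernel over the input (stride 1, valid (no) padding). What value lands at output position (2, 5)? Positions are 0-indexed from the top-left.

-4

The receptive field on the input at this output position is [-5 4 / 4 8]. Elementwise product with the kernel and sum: 4·1 + 8·-1.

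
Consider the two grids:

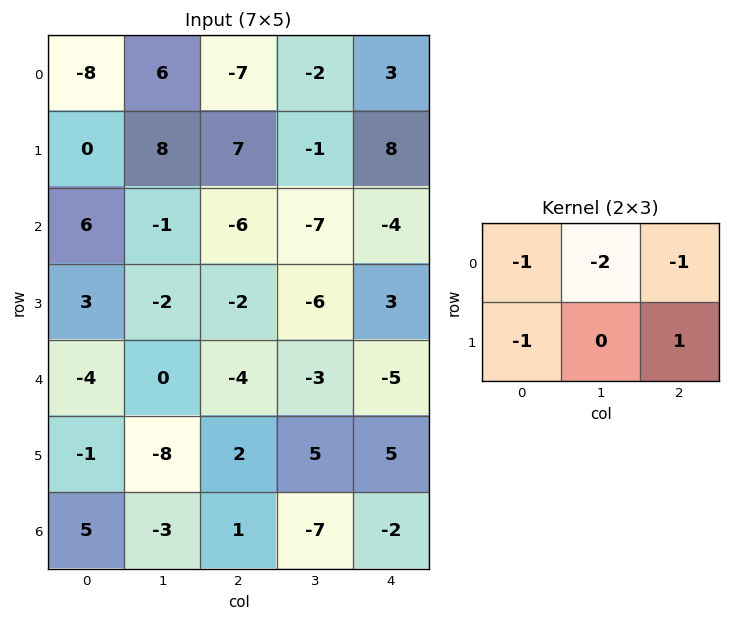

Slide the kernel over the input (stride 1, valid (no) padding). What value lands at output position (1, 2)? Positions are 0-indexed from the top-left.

The receptive field on the input at this output position is [7 -1 8 / -6 -7 -4]. Elementwise product with the kernel and sum: 7·-1 + -1·-2 + 8·-1 + -6·-1 + -4·1.

-11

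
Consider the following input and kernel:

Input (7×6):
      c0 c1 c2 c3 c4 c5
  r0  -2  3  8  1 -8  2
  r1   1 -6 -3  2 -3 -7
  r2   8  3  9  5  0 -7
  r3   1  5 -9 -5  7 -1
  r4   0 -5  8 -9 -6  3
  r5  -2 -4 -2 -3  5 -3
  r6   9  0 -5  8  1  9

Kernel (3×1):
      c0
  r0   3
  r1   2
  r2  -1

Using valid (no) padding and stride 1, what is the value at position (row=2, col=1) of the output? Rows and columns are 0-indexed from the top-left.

The receptive field on the input at this output position is [3 / 5 / -5]. Elementwise product with the kernel and sum: 3·3 + 5·2 + -5·-1.

24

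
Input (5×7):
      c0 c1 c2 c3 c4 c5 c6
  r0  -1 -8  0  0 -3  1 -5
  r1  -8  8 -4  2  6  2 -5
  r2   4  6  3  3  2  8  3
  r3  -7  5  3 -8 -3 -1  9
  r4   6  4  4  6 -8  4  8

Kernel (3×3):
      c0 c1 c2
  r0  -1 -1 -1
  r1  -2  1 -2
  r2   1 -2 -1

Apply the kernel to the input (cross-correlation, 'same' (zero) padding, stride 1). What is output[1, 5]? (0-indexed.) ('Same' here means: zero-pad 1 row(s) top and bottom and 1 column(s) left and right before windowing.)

The receptive field on the zero-padded input at this output position is [-3 1 -5 / 6 2 -5 / 2 8 3]. Elementwise product with the kernel and sum: -3·-1 + 1·-1 + -5·-1 + 6·-2 + 2·1 + -5·-2 + 2·1 + 8·-2 + 3·-1.

-10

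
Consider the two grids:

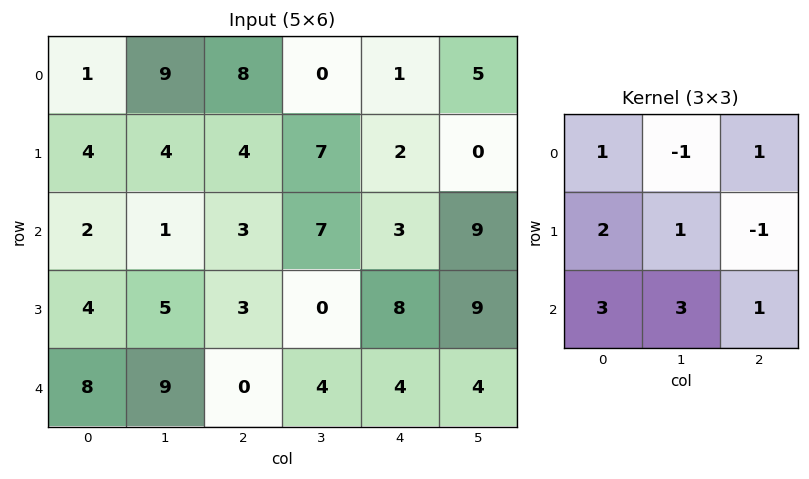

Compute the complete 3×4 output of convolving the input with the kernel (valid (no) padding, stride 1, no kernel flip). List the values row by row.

20 25 55 59
36 29 26 46
65 49 13 40

Output[0,0]: The receptive field on the input at this output position is [1 9 8 / 4 4 4 / 2 1 3]. Elementwise product with the kernel and sum: 1·1 + 9·-1 + 8·1 + 4·2 + 4·1 + 4·-1 + 2·3 + 1·3 + 3·1.
Output[0,1]: The receptive field on the input at this output position is [9 8 0 / 4 4 7 / 1 3 7]. Elementwise product with the kernel and sum: 9·1 + 8·-1 + 0·1 + 4·2 + 4·1 + 7·-1 + 1·3 + 3·3 + 7·1.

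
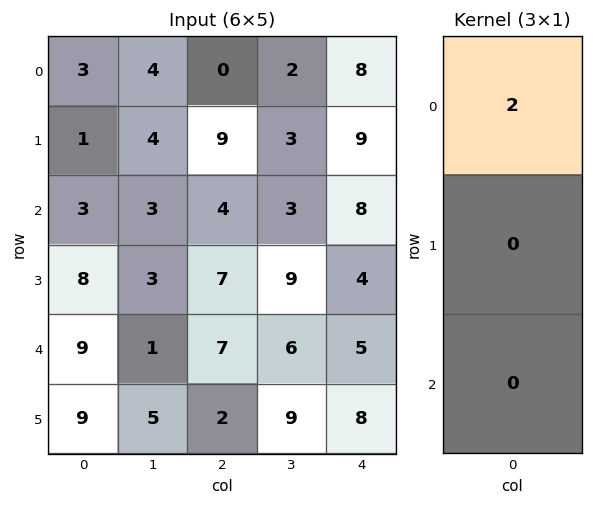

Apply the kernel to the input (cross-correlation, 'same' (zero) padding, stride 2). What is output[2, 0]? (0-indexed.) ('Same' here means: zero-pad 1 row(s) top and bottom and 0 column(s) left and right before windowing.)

16

The receptive field on the zero-padded input at this output position is [8 / 9 / 9]. Elementwise product with the kernel and sum: 8·2.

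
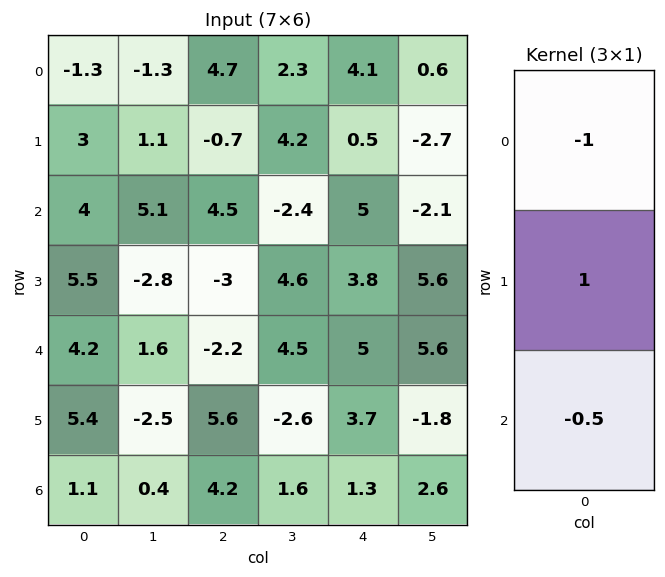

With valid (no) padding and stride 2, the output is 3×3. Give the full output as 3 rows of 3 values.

Output[0,0]: The receptive field on the input at this output position is [-1.3 / 3 / 4]. Elementwise product with the kernel and sum: -1.3·-1 + 3·1 + 4·-0.5.

2.3 -7.65 -6.1
-0.6 -6.4 -3.7
0.65 5.7 -1.95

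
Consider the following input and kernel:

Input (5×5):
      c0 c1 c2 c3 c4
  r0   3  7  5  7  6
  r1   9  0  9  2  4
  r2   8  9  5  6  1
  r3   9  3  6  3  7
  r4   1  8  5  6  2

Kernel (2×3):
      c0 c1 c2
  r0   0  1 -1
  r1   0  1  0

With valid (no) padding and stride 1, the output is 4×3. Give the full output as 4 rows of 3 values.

Output[0,0]: The receptive field on the input at this output position is [3 7 5 / 9 0 9]. Elementwise product with the kernel and sum: 7·1 + 5·-1 + 0·1.
Output[0,1]: The receptive field on the input at this output position is [7 5 7 / 0 9 2]. Elementwise product with the kernel and sum: 5·1 + 7·-1 + 9·1.

2 7 3
0 12 4
7 5 8
5 8 2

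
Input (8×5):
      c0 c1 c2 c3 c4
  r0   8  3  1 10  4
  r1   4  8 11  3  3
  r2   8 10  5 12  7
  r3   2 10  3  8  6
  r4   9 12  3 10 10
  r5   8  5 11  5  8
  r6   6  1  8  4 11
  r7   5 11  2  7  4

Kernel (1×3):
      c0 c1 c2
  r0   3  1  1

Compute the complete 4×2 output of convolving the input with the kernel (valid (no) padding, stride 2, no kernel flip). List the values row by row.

Output[0,0]: The receptive field on the input at this output position is [8 3 1]. Elementwise product with the kernel and sum: 8·3 + 3·1 + 1·1.
Output[0,1]: The receptive field on the input at this output position is [1 10 4]. Elementwise product with the kernel and sum: 1·3 + 10·1 + 4·1.

28 17
39 34
42 29
27 39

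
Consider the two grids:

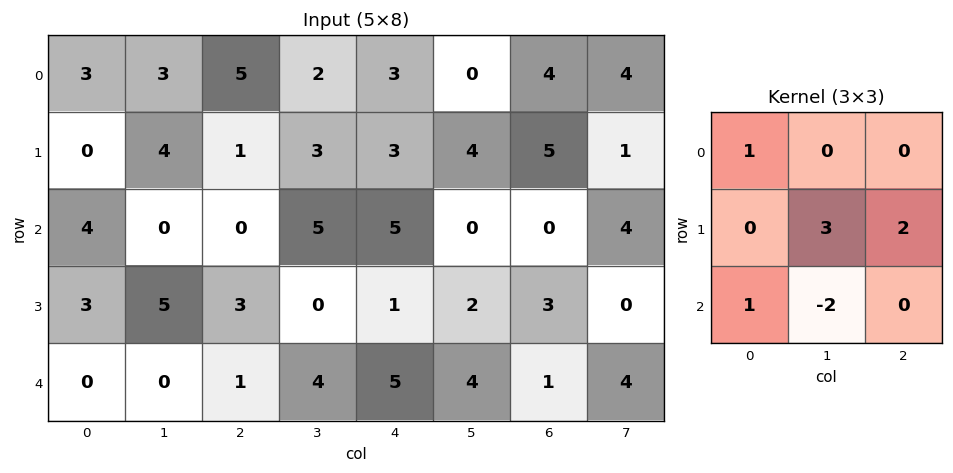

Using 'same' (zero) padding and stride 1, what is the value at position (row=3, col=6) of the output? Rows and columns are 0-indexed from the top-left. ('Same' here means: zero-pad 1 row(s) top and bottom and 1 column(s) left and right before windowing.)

11

The receptive field on the zero-padded input at this output position is [0 0 4 / 2 3 0 / 4 1 4]. Elementwise product with the kernel and sum: 0·1 + 3·3 + 0·2 + 4·1 + 1·-2.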